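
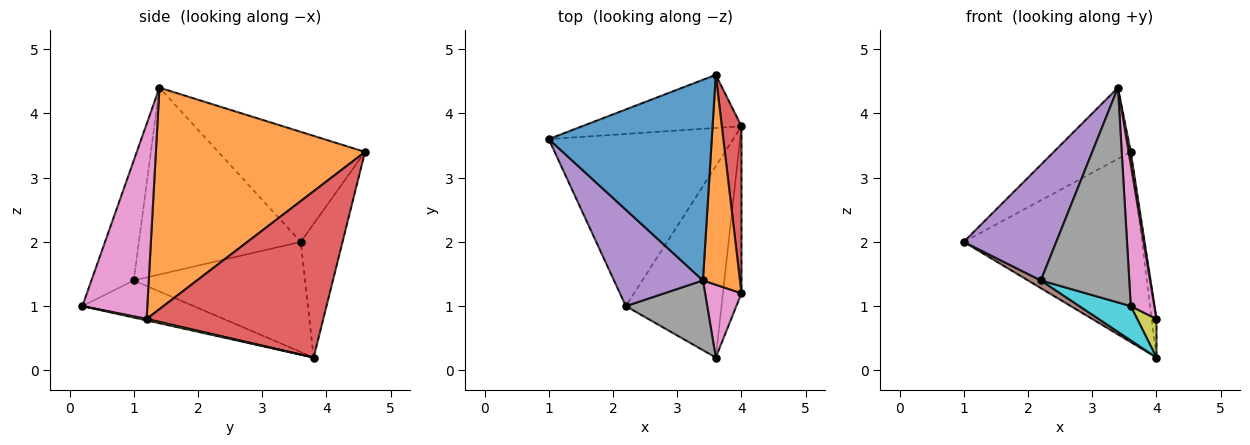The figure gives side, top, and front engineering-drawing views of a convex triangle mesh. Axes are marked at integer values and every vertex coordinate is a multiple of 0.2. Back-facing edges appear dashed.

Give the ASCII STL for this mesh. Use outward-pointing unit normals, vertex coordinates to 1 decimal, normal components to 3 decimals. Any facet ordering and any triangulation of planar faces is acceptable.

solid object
 facet normal -0.537 0.282 0.795
  outer loop
   vertex 3.4 1.4 4.4
   vertex 3.6 4.6 3.4
   vertex 1.0 3.6 2.0
  endloop
 endfacet
 facet normal 0.986 -0.010 0.165
  outer loop
   vertex 3.4 1.4 4.4
   vertex 4.0 1.2 0.8
   vertex 3.6 4.6 3.4
  endloop
 endfacet
 facet normal -0.220 0.940 -0.262
  outer loop
   vertex 4.0 3.8 0.2
   vertex 1.0 3.6 2.0
   vertex 3.6 4.6 3.4
  endloop
 endfacet
 facet normal 0.993 0.027 0.117
  outer loop
   vertex 4.0 3.8 0.2
   vertex 3.6 4.6 3.4
   vertex 4.0 1.2 0.8
  endloop
 endfacet
 facet normal -0.802 -0.458 0.382
  outer loop
   vertex 2.2 1.0 1.4
   vertex 3.4 1.4 4.4
   vertex 1.0 3.6 2.0
  endloop
 endfacet
 facet normal -0.512 -0.038 -0.858
  outer loop
   vertex 2.2 1.0 1.4
   vertex 1.0 3.6 2.0
   vertex 4.0 3.8 0.2
  endloop
 endfacet
 facet normal 0.926 -0.336 0.173
  outer loop
   vertex 3.6 0.2 1.0
   vertex 4.0 1.2 0.8
   vertex 3.4 1.4 4.4
  endloop
 endfacet
 facet normal -0.414 -0.866 0.281
  outer loop
   vertex 3.6 0.2 1.0
   vertex 3.4 1.4 4.4
   vertex 2.2 1.0 1.4
  endloop
 endfacet
 facet normal 0.075 -0.224 -0.972
  outer loop
   vertex 3.6 0.2 1.0
   vertex 4.0 3.8 0.2
   vertex 4.0 1.2 0.8
  endloop
 endfacet
 facet normal -0.357 -0.165 -0.920
  outer loop
   vertex 3.6 0.2 1.0
   vertex 2.2 1.0 1.4
   vertex 4.0 3.8 0.2
  endloop
 endfacet
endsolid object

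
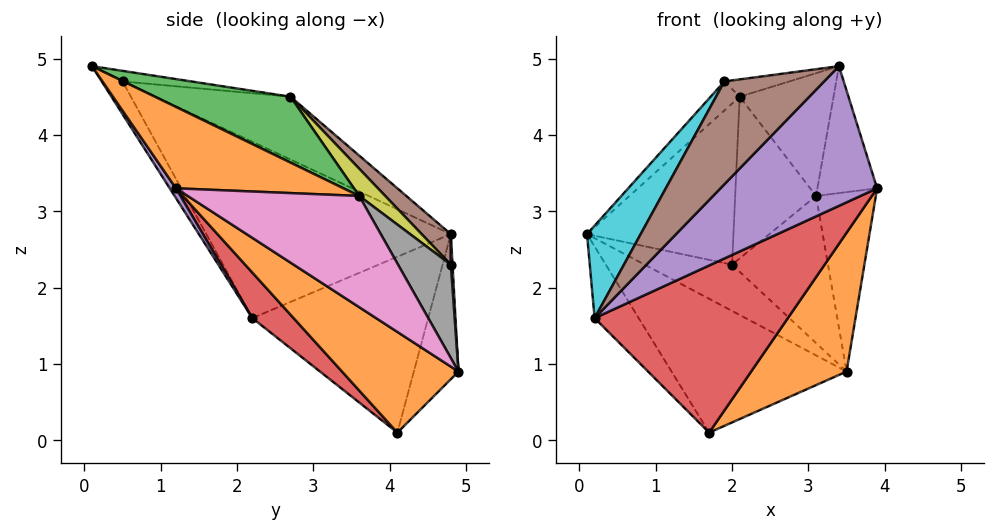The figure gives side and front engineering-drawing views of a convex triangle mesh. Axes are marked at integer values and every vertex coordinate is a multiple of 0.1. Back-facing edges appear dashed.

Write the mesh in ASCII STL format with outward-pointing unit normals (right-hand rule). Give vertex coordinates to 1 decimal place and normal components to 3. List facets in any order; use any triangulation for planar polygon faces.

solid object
 facet normal -0.228 0.896 -0.382
  outer loop
   vertex 1.7 4.1 0.1
   vertex 0.1 4.8 2.7
   vertex 3.5 4.9 0.9
  endloop
 endfacet
 facet normal 0.519 -0.425 -0.742
  outer loop
   vertex 1.7 4.1 0.1
   vertex 3.5 4.9 0.9
   vertex 3.9 1.2 3.3
  endloop
 endfacet
 facet normal -0.809 0.203 -0.552
  outer loop
   vertex 0.2 2.2 1.6
   vertex 0.1 4.8 2.7
   vertex 1.7 4.1 0.1
  endloop
 endfacet
 facet normal 0.146 -0.681 -0.717
  outer loop
   vertex 0.2 2.2 1.6
   vertex 1.7 4.1 0.1
   vertex 3.9 1.2 3.3
  endloop
 endfacet
 facet normal 0.019 0.996 0.092
  outer loop
   vertex 2.0 4.8 2.3
   vertex 3.5 4.9 0.9
   vertex 0.1 4.8 2.7
  endloop
 endfacet
 facet normal 0.143 0.719 0.680
  outer loop
   vertex 2.0 4.8 2.3
   vertex 0.1 4.8 2.7
   vertex 2.1 2.7 4.5
  endloop
 endfacet
 facet normal 0.891 0.311 0.331
  outer loop
   vertex 3.1 3.6 3.2
   vertex 3.9 1.2 3.3
   vertex 3.5 4.9 0.9
  endloop
 endfacet
 facet normal 0.417 0.758 0.501
  outer loop
   vertex 3.1 3.6 3.2
   vertex 3.5 4.9 0.9
   vertex 2.0 4.8 2.3
  endloop
 endfacet
 facet normal 0.228 0.709 0.667
  outer loop
   vertex 3.1 3.6 3.2
   vertex 2.0 4.8 2.3
   vertex 2.1 2.7 4.5
  endloop
 endfacet
 facet normal -0.901 -0.198 0.386
  outer loop
   vertex 1.9 0.5 4.7
   vertex 0.1 4.8 2.7
   vertex 0.2 2.2 1.6
  endloop
 endfacet
 facet normal -0.587 0.126 0.800
  outer loop
   vertex 1.9 0.5 4.7
   vertex 2.1 2.7 4.5
   vertex 0.1 4.8 2.7
  endloop
 endfacet
 facet normal 0.834 0.297 0.465
  outer loop
   vertex 3.4 0.1 4.9
   vertex 3.9 1.2 3.3
   vertex 3.1 3.6 3.2
  endloop
 endfacet
 facet normal 0.574 0.397 0.716
  outer loop
   vertex 3.4 0.1 4.9
   vertex 3.1 3.6 3.2
   vertex 2.1 2.7 4.5
  endloop
 endfacet
 facet normal -0.105 0.100 0.989
  outer loop
   vertex 3.4 0.1 4.9
   vertex 2.1 2.7 4.5
   vertex 1.9 0.5 4.7
  endloop
 endfacet
 facet normal 0.033 -0.828 -0.559
  outer loop
   vertex 3.4 0.1 4.9
   vertex 0.2 2.2 1.6
   vertex 3.9 1.2 3.3
  endloop
 endfacet
 facet normal -0.188 -0.901 -0.391
  outer loop
   vertex 3.4 0.1 4.9
   vertex 1.9 0.5 4.7
   vertex 0.2 2.2 1.6
  endloop
 endfacet
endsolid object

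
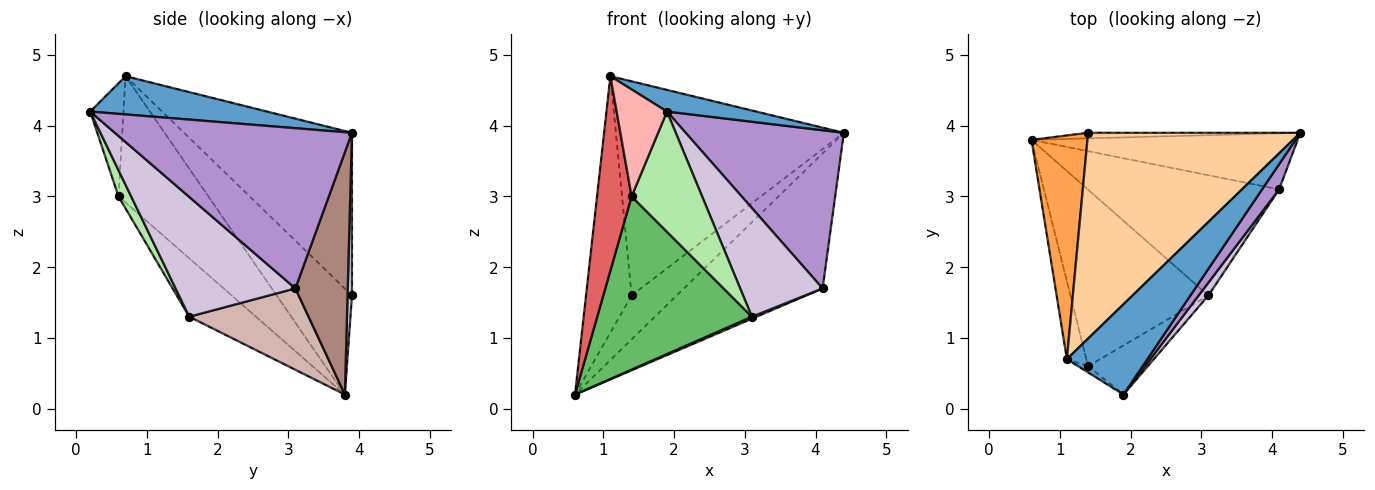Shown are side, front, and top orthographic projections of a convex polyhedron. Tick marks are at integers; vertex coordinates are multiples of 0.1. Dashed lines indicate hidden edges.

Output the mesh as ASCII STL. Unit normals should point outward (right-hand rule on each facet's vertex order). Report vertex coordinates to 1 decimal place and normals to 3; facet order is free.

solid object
 facet normal 0.419 -0.212 0.883
  outer loop
   vertex 1.1 0.7 4.7
   vertex 1.9 0.2 4.2
   vertex 4.4 3.9 3.9
  endloop
 endfacet
 facet normal 0.096 0.987 -0.126
  outer loop
   vertex 1.4 3.9 1.6
   vertex 4.4 3.9 3.9
   vertex 0.6 3.8 0.2
  endloop
 endfacet
 facet normal -0.780 0.472 0.412
  outer loop
   vertex 1.4 3.9 1.6
   vertex 0.6 3.8 0.2
   vertex 1.1 0.7 4.7
  endloop
 endfacet
 facet normal -0.469 0.637 0.612
  outer loop
   vertex 1.4 3.9 1.6
   vertex 1.1 0.7 4.7
   vertex 4.4 3.9 3.9
  endloop
 endfacet
 facet normal -0.289 -0.670 -0.683
  outer loop
   vertex 1.4 0.6 3.0
   vertex 0.6 3.8 0.2
   vertex 3.1 1.6 1.3
  endloop
 endfacet
 facet normal 0.164 -0.913 -0.373
  outer loop
   vertex 1.4 0.6 3.0
   vertex 3.1 1.6 1.3
   vertex 1.9 0.2 4.2
  endloop
 endfacet
 facet normal -0.924 -0.355 -0.142
  outer loop
   vertex 1.4 0.6 3.0
   vertex 1.1 0.7 4.7
   vertex 0.6 3.8 0.2
  endloop
 endfacet
 facet normal -0.551 -0.833 -0.048
  outer loop
   vertex 1.4 0.6 3.0
   vertex 1.9 0.2 4.2
   vertex 1.1 0.7 4.7
  endloop
 endfacet
 facet normal 0.829 -0.553 0.088
  outer loop
   vertex 4.1 3.1 1.7
   vertex 4.4 3.9 3.9
   vertex 1.9 0.2 4.2
  endloop
 endfacet
 facet normal 0.822 -0.566 0.067
  outer loop
   vertex 4.1 3.1 1.7
   vertex 1.9 0.2 4.2
   vertex 3.1 1.6 1.3
  endloop
 endfacet
 facet normal 0.330 0.872 -0.362
  outer loop
   vertex 4.1 3.1 1.7
   vertex 0.6 3.8 0.2
   vertex 4.4 3.9 3.9
  endloop
 endfacet
 facet normal 0.391 -0.015 -0.920
  outer loop
   vertex 4.1 3.1 1.7
   vertex 3.1 1.6 1.3
   vertex 0.6 3.8 0.2
  endloop
 endfacet
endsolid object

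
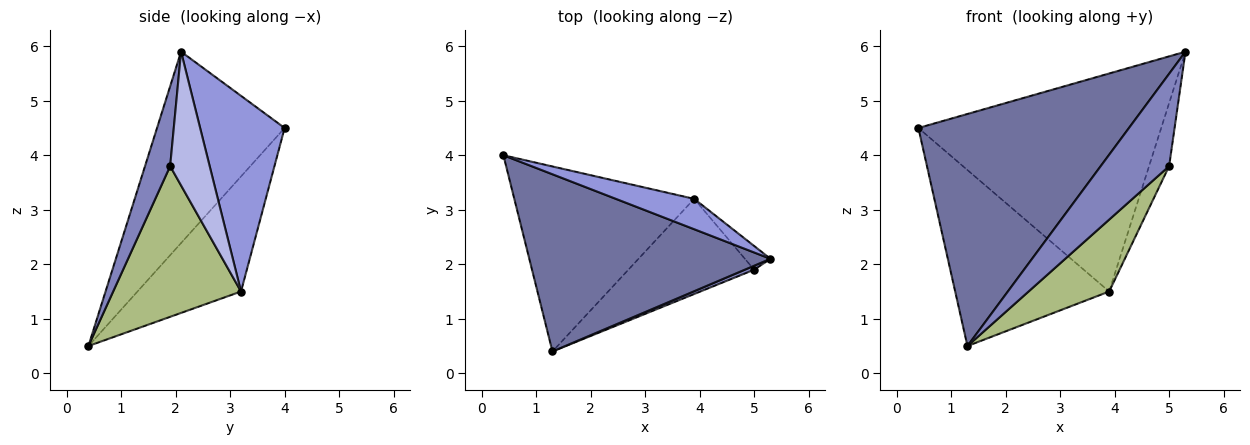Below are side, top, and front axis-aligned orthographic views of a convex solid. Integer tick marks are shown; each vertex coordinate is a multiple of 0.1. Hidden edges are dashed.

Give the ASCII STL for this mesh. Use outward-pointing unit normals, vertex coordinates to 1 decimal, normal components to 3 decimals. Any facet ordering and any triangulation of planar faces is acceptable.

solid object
 facet normal -0.434 -0.716 0.547
  outer loop
   vertex 1.3 0.4 0.5
   vertex 5.3 2.1 5.9
   vertex 0.4 4.0 4.5
  endloop
 endfacet
 facet normal 0.344 -0.938 0.040
  outer loop
   vertex 5.0 1.9 3.8
   vertex 5.3 2.1 5.9
   vertex 1.3 0.4 0.5
  endloop
 endfacet
 facet normal 0.326 0.936 0.130
  outer loop
   vertex 3.9 3.2 1.5
   vertex 0.4 4.0 4.5
   vertex 5.3 2.1 5.9
  endloop
 endfacet
 facet normal 0.879 0.446 -0.168
  outer loop
   vertex 3.9 3.2 1.5
   vertex 5.3 2.1 5.9
   vertex 5.0 1.9 3.8
  endloop
 endfacet
 facet normal -0.421 0.625 -0.657
  outer loop
   vertex 3.9 3.2 1.5
   vertex 1.3 0.4 0.5
   vertex 0.4 4.0 4.5
  endloop
 endfacet
 facet normal 0.691 -0.436 -0.577
  outer loop
   vertex 3.9 3.2 1.5
   vertex 5.0 1.9 3.8
   vertex 1.3 0.4 0.5
  endloop
 endfacet
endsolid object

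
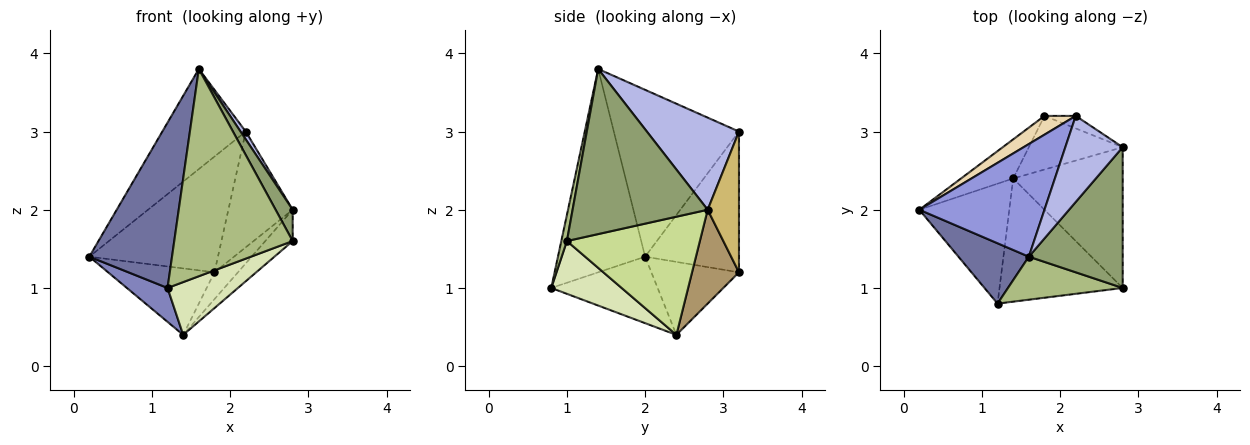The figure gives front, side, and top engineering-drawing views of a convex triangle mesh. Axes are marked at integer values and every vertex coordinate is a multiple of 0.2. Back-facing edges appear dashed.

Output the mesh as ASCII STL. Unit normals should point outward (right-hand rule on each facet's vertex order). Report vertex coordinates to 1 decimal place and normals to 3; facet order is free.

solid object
 facet normal -0.704 -0.668 0.244
  outer loop
   vertex 1.6 1.4 3.8
   vertex 0.2 2.0 1.4
   vertex 1.2 0.8 1.0
  endloop
 endfacet
 facet normal -0.580 -0.222 -0.784
  outer loop
   vertex 1.4 2.4 0.4
   vertex 1.2 0.8 1.0
   vertex 0.2 2.0 1.4
  endloop
 endfacet
 facet normal -0.706 0.471 0.529
  outer loop
   vertex 2.2 3.2 3.0
   vertex 0.2 2.0 1.4
   vertex 1.6 1.4 3.8
  endloop
 endfacet
 facet normal 0.848 -0.048 0.528
  outer loop
   vertex 2.2 3.2 3.0
   vertex 1.6 1.4 3.8
   vertex 2.8 2.8 2.0
  endloop
 endfacet
 facet normal 0.864 -0.109 0.491
  outer loop
   vertex 2.8 1.0 1.6
   vertex 2.8 2.8 2.0
   vertex 1.6 1.4 3.8
  endloop
 endfacet
 facet normal 0.046 -0.978 0.203
  outer loop
   vertex 2.8 1.0 1.6
   vertex 1.6 1.4 3.8
   vertex 1.2 0.8 1.0
  endloop
 endfacet
 facet normal 0.725 0.149 -0.672
  outer loop
   vertex 2.8 1.0 1.6
   vertex 1.4 2.4 0.4
   vertex 2.8 2.8 2.0
  endloop
 endfacet
 facet normal 0.367 -0.367 -0.855
  outer loop
   vertex 2.8 1.0 1.6
   vertex 1.2 0.8 1.0
   vertex 1.4 2.4 0.4
  endloop
 endfacet
 facet normal 0.667 0.333 -0.667
  outer loop
   vertex 1.8 3.2 1.2
   vertex 2.8 2.8 2.0
   vertex 1.4 2.4 0.4
  endloop
 endfacet
 facet normal 0.435 0.895 -0.097
  outer loop
   vertex 1.8 3.2 1.2
   vertex 2.2 3.2 3.0
   vertex 2.8 2.8 2.0
  endloop
 endfacet
 facet normal -0.579 0.703 -0.413
  outer loop
   vertex 1.8 3.2 1.2
   vertex 1.4 2.4 0.4
   vertex 0.2 2.0 1.4
  endloop
 endfacet
 facet normal -0.584 0.801 0.130
  outer loop
   vertex 1.8 3.2 1.2
   vertex 0.2 2.0 1.4
   vertex 2.2 3.2 3.0
  endloop
 endfacet
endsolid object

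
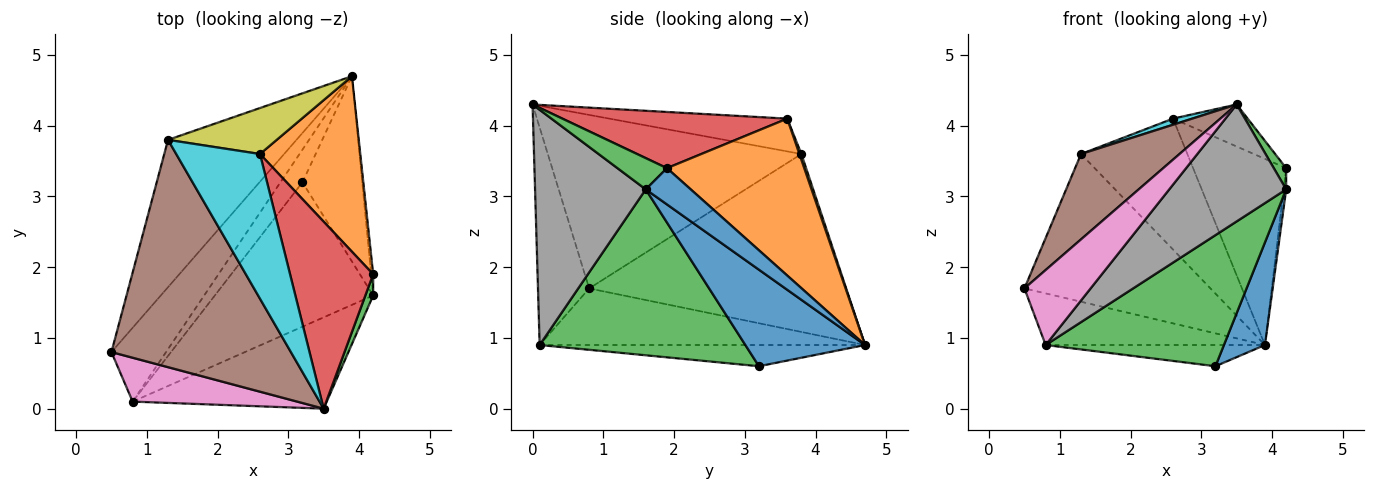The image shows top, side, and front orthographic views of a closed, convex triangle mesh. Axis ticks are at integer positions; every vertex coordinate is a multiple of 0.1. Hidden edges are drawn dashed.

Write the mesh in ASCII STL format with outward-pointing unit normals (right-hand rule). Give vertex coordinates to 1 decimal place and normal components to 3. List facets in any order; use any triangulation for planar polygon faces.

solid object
 facet normal 0.816 -0.280 -0.506
  outer loop
   vertex 3.2 3.2 0.6
   vertex 3.9 4.7 0.9
   vertex 4.2 1.6 3.1
  endloop
 endfacet
 facet normal -0.699 0.506 -0.505
  outer loop
   vertex 1.3 3.8 3.6
   vertex 3.9 4.7 0.9
   vertex 0.5 0.8 1.7
  endloop
 endfacet
 facet normal 0.613 -0.531 -0.585
  outer loop
   vertex 0.8 0.1 0.9
   vertex 3.2 3.2 0.6
   vertex 4.2 1.6 3.1
  endloop
 endfacet
 facet normal -0.648 0.436 -0.625
  outer loop
   vertex 0.8 0.1 0.9
   vertex 0.5 0.8 1.7
   vertex 3.9 4.7 0.9
  endloop
 endfacet
 facet normal -0.629 0.424 -0.652
  outer loop
   vertex 0.8 0.1 0.9
   vertex 3.9 4.7 0.9
   vertex 3.2 3.2 0.6
  endloop
 endfacet
 facet normal -0.671 -0.261 0.694
  outer loop
   vertex 3.5 0.0 4.3
   vertex 1.3 3.8 3.6
   vertex 0.5 0.8 1.7
  endloop
 endfacet
 facet normal -0.555 -0.718 0.420
  outer loop
   vertex 3.5 0.0 4.3
   vertex 0.5 0.8 1.7
   vertex 0.8 0.1 0.9
  endloop
 endfacet
 facet normal 0.598 -0.632 -0.493
  outer loop
   vertex 3.5 0.0 4.3
   vertex 0.8 0.1 0.9
   vertex 4.2 1.6 3.1
  endloop
 endfacet
 facet normal 0.018 0.943 0.331
  outer loop
   vertex 2.6 3.6 4.1
   vertex 3.9 4.7 0.9
   vertex 1.3 3.8 3.6
  endloop
 endfacet
 facet normal -0.364 -0.039 0.931
  outer loop
   vertex 2.6 3.6 4.1
   vertex 1.3 3.8 3.6
   vertex 3.5 0.0 4.3
  endloop
 endfacet
 facet normal 0.997 0.056 -0.056
  outer loop
   vertex 4.2 1.9 3.4
   vertex 4.2 1.6 3.1
   vertex 3.9 4.7 0.9
  endloop
 endfacet
 facet normal 0.732 0.496 0.468
  outer loop
   vertex 4.2 1.9 3.4
   vertex 3.9 4.7 0.9
   vertex 2.6 3.6 4.1
  endloop
 endfacet
 facet normal 0.943 -0.236 0.236
  outer loop
   vertex 4.2 1.9 3.4
   vertex 3.5 0.0 4.3
   vertex 4.2 1.6 3.1
  endloop
 endfacet
 facet normal 0.551 0.183 0.814
  outer loop
   vertex 4.2 1.9 3.4
   vertex 2.6 3.6 4.1
   vertex 3.5 0.0 4.3
  endloop
 endfacet
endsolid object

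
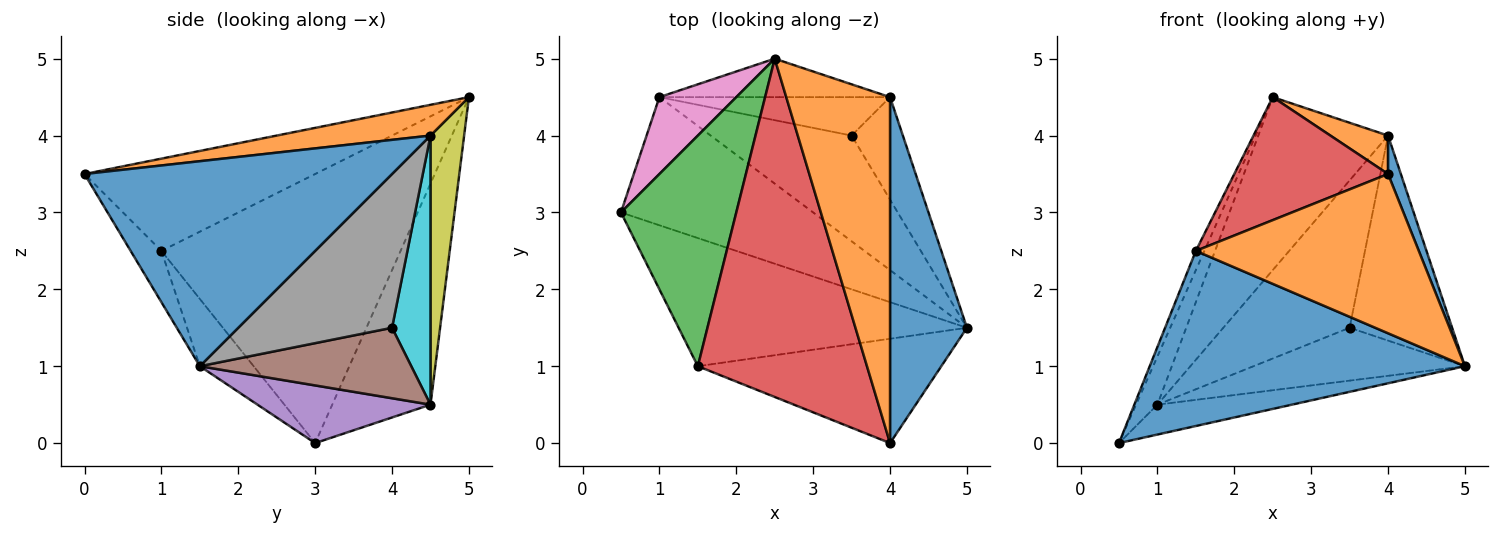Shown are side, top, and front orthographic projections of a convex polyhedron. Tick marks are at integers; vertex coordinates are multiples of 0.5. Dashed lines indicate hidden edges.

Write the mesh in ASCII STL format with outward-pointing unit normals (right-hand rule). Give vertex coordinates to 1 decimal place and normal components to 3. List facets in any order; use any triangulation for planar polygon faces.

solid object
 facet normal -0.136 -0.799 -0.585
  outer loop
   vertex 1.5 1.0 2.5
   vertex 0.5 3.0 0.0
   vertex 5.0 1.5 1.0
  endloop
 endfacet
 facet normal -0.115 -0.831 -0.544
  outer loop
   vertex 1.5 1.0 2.5
   vertex 5.0 1.5 1.0
   vertex 4.0 0.0 3.5
  endloop
 endfacet
 facet normal -0.919 0.033 0.394
  outer loop
   vertex 1.5 1.0 2.5
   vertex 2.5 5.0 4.5
   vertex 0.5 3.0 0.0
  endloop
 endfacet
 facet normal -0.456 -0.304 0.836
  outer loop
   vertex 1.5 1.0 2.5
   vertex 4.0 0.0 3.5
   vertex 2.5 5.0 4.5
  endloop
 endfacet
 facet normal 0.280 0.218 -0.935
  outer loop
   vertex 1.0 4.5 0.5
   vertex 5.0 1.5 1.0
   vertex 0.5 3.0 0.0
  endloop
 endfacet
 facet normal 0.408 0.408 -0.816
  outer loop
   vertex 1.0 4.5 0.5
   vertex 3.5 4.0 1.5
   vertex 5.0 1.5 1.0
  endloop
 endfacet
 facet normal -0.925 0.201 0.322
  outer loop
   vertex 1.0 4.5 0.5
   vertex 0.5 3.0 0.0
   vertex 2.5 5.0 4.5
  endloop
 endfacet
 facet normal 0.802 0.535 -0.267
  outer loop
   vertex 4.0 4.5 4.0
   vertex 5.0 1.5 1.0
   vertex 3.5 4.0 1.5
  endloop
 endfacet
 facet normal 0.245 0.946 -0.210
  outer loop
   vertex 4.0 4.5 4.0
   vertex 1.0 4.5 0.5
   vertex 2.5 5.0 4.5
  endloop
 endfacet
 facet normal 0.282 0.928 -0.242
  outer loop
   vertex 4.0 4.5 4.0
   vertex 3.5 4.0 1.5
   vertex 1.0 4.5 0.5
  endloop
 endfacet
 facet normal 0.936 -0.039 0.351
  outer loop
   vertex 4.0 4.5 4.0
   vertex 4.0 0.0 3.5
   vertex 5.0 1.5 1.0
  endloop
 endfacet
 facet normal 0.282 -0.106 0.953
  outer loop
   vertex 4.0 4.5 4.0
   vertex 2.5 5.0 4.5
   vertex 4.0 0.0 3.5
  endloop
 endfacet
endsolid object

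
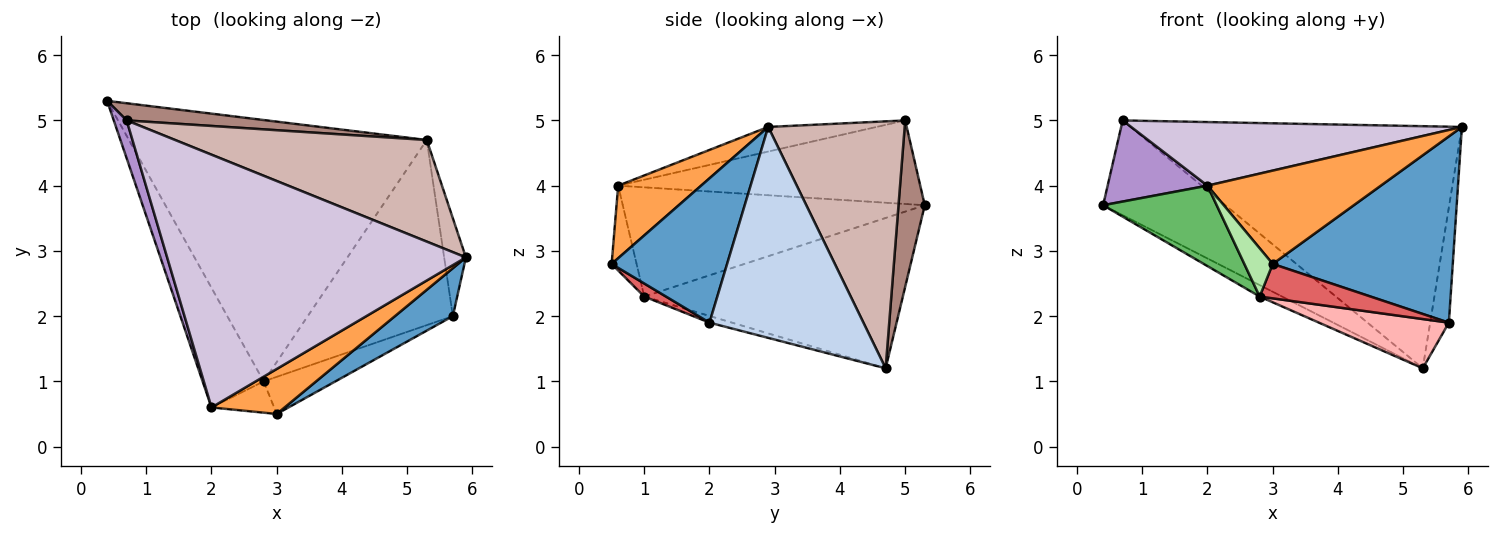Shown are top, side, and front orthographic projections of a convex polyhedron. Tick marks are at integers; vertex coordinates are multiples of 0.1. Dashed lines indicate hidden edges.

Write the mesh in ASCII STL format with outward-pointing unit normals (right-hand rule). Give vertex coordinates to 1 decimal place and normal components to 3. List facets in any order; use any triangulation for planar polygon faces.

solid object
 facet normal 0.528 -0.823 0.212
  outer loop
   vertex 5.7 2.0 1.9
   vertex 5.9 2.9 4.9
   vertex 3.0 0.5 2.8
  endloop
 endfacet
 facet normal 0.988 0.120 -0.102
  outer loop
   vertex 5.7 2.0 1.9
   vertex 5.3 4.7 1.2
   vertex 5.9 2.9 4.9
  endloop
 endfacet
 facet normal 0.396 -0.827 0.399
  outer loop
   vertex 2.0 0.6 4.0
   vertex 3.0 0.5 2.8
   vertex 5.9 2.9 4.9
  endloop
 endfacet
 facet normal -0.450 0.039 -0.892
  outer loop
   vertex 2.8 1.0 2.3
   vertex 0.4 5.3 3.7
   vertex 5.3 4.7 1.2
  endloop
 endfacet
 facet normal -0.829 -0.312 -0.464
  outer loop
   vertex 2.8 1.0 2.3
   vertex 2.0 0.6 4.0
   vertex 0.4 5.3 3.7
  endloop
 endfacet
 facet normal -0.593 -0.675 -0.438
  outer loop
   vertex 2.8 1.0 2.3
   vertex 3.0 0.5 2.8
   vertex 2.0 0.6 4.0
  endloop
 endfacet
 facet normal 0.132 -0.674 -0.727
  outer loop
   vertex 2.8 1.0 2.3
   vertex 5.7 2.0 1.9
   vertex 3.0 0.5 2.8
  endloop
 endfacet
 facet normal -0.045 -0.257 -0.965
  outer loop
   vertex 2.8 1.0 2.3
   vertex 5.3 4.7 1.2
   vertex 5.7 2.0 1.9
  endloop
 endfacet
 facet normal -0.939 -0.311 0.145
  outer loop
   vertex 0.7 5.0 5.0
   vertex 0.4 5.3 3.7
   vertex 2.0 0.6 4.0
  endloop
 endfacet
 facet normal -0.080 -0.243 0.967
  outer loop
   vertex 0.7 5.0 5.0
   vertex 2.0 0.6 4.0
   vertex 5.9 2.9 4.9
  endloop
 endfacet
 facet normal 0.207 0.963 0.174
  outer loop
   vertex 0.7 5.0 5.0
   vertex 5.3 4.7 1.2
   vertex 0.4 5.3 3.7
  endloop
 endfacet
 facet normal 0.355 0.862 0.362
  outer loop
   vertex 0.7 5.0 5.0
   vertex 5.9 2.9 4.9
   vertex 5.3 4.7 1.2
  endloop
 endfacet
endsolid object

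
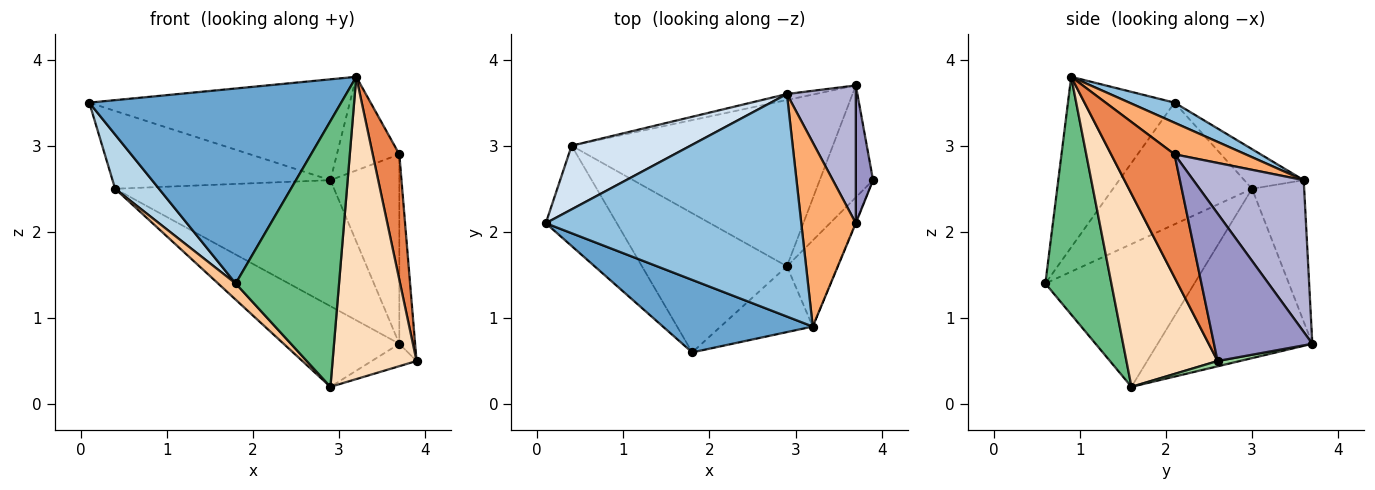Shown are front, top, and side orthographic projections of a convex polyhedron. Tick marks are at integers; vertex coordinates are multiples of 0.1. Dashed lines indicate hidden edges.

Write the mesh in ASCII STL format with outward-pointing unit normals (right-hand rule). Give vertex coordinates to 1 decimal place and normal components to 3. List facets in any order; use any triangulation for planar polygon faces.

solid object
 facet normal -0.369 -0.871 0.324
  outer loop
   vertex 3.2 0.9 3.8
   vertex 0.1 2.1 3.5
   vertex 1.8 0.6 1.4
  endloop
 endfacet
 facet normal 0.071 0.412 0.909
  outer loop
   vertex 2.9 3.6 2.6
   vertex 0.1 2.1 3.5
   vertex 3.2 0.9 3.8
  endloop
 endfacet
 facet normal -0.833 -0.263 -0.487
  outer loop
   vertex 0.4 3.0 2.5
   vertex 1.8 0.6 1.4
   vertex 0.1 2.1 3.5
  endloop
 endfacet
 facet normal -0.207 0.757 0.620
  outer loop
   vertex 0.4 3.0 2.5
   vertex 0.1 2.1 3.5
   vertex 2.9 3.6 2.6
  endloop
 endfacet
 facet normal 0.922 -0.387 -0.004
  outer loop
   vertex 3.7 2.1 2.9
   vertex 3.2 0.9 3.8
   vertex 3.9 2.6 0.5
  endloop
 endfacet
 facet normal 0.459 0.403 0.792
  outer loop
   vertex 3.7 2.1 2.9
   vertex 2.9 3.6 2.6
   vertex 3.2 0.9 3.8
  endloop
 endfacet
 facet normal -0.699 -0.083 -0.710
  outer loop
   vertex 2.9 1.6 0.2
   vertex 1.8 0.6 1.4
   vertex 0.4 3.0 2.5
  endloop
 endfacet
 facet normal 0.722 -0.665 -0.190
  outer loop
   vertex 2.9 1.6 0.2
   vertex 3.9 2.6 0.5
   vertex 3.2 0.9 3.8
  endloop
 endfacet
 facet normal 0.527 -0.825 -0.204
  outer loop
   vertex 2.9 1.6 0.2
   vertex 3.2 0.9 3.8
   vertex 1.8 0.6 1.4
  endloop
 endfacet
 facet normal 0.098 0.195 -0.976
  outer loop
   vertex 3.7 3.7 0.7
   vertex 3.9 2.6 0.5
   vertex 2.9 1.6 0.2
  endloop
 endfacet
 facet normal -0.504 0.377 -0.777
  outer loop
   vertex 3.7 3.7 0.7
   vertex 2.9 1.6 0.2
   vertex 0.4 3.0 2.5
  endloop
 endfacet
 facet normal -0.231 0.972 -0.046
  outer loop
   vertex 3.7 3.7 0.7
   vertex 0.4 3.0 2.5
   vertex 2.9 3.6 2.6
  endloop
 endfacet
 facet normal 0.981 0.158 0.115
  outer loop
   vertex 3.7 3.7 0.7
   vertex 3.7 2.1 2.9
   vertex 3.9 2.6 0.5
  endloop
 endfacet
 facet normal 0.792 0.494 0.359
  outer loop
   vertex 3.7 3.7 0.7
   vertex 2.9 3.6 2.6
   vertex 3.7 2.1 2.9
  endloop
 endfacet
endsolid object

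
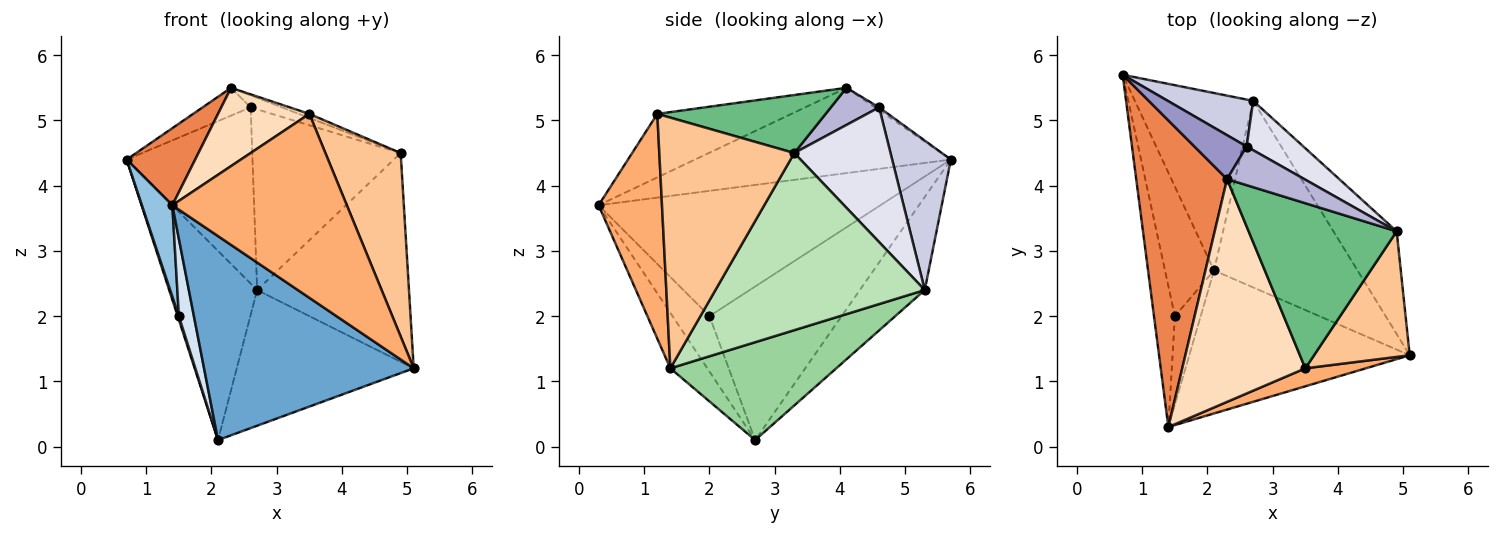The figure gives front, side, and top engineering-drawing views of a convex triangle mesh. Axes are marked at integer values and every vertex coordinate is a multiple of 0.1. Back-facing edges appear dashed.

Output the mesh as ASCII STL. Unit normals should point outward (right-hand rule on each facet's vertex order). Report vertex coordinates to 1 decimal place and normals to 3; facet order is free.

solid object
 facet normal -0.143 -0.810 -0.568
  outer loop
   vertex 2.1 2.7 0.1
   vertex 5.1 1.4 1.2
   vertex 1.4 0.3 3.7
  endloop
 endfacet
 facet normal -0.981 -0.106 -0.164
  outer loop
   vertex 1.5 2.0 2.0
   vertex 1.4 0.3 3.7
   vertex 0.7 5.7 4.4
  endloop
 endfacet
 facet normal -0.953 -0.009 -0.304
  outer loop
   vertex 1.5 2.0 2.0
   vertex 0.7 5.7 4.4
   vertex 2.1 2.7 0.1
  endloop
 endfacet
 facet normal -0.851 -0.346 -0.396
  outer loop
   vertex 1.5 2.0 2.0
   vertex 2.1 2.7 0.1
   vertex 1.4 0.3 3.7
  endloop
 endfacet
 facet normal -0.673 -0.180 0.717
  outer loop
   vertex 2.3 4.1 5.5
   vertex 0.7 5.7 4.4
   vertex 1.4 0.3 3.7
  endloop
 endfacet
 facet normal 0.340 -0.936 0.092
  outer loop
   vertex 3.5 1.2 5.1
   vertex 1.4 0.3 3.7
   vertex 5.1 1.4 1.2
  endloop
 endfacet
 facet normal 0.829 -0.462 0.316
  outer loop
   vertex 3.5 1.2 5.1
   vertex 5.1 1.4 1.2
   vertex 4.9 3.3 4.5
  endloop
 endfacet
 facet normal -0.438 -0.298 0.848
  outer loop
   vertex 3.5 1.2 5.1
   vertex 2.3 4.1 5.5
   vertex 1.4 0.3 3.7
  endloop
 endfacet
 facet normal 0.365 0.023 0.931
  outer loop
   vertex 3.5 1.2 5.1
   vertex 4.9 3.3 4.5
   vertex 2.3 4.1 5.5
  endloop
 endfacet
 facet normal 0.483 0.515 -0.708
  outer loop
   vertex 2.7 5.3 2.4
   vertex 5.1 1.4 1.2
   vertex 2.1 2.7 0.1
  endloop
 endfacet
 facet normal 0.778 0.564 -0.278
  outer loop
   vertex 2.7 5.3 2.4
   vertex 4.9 3.3 4.5
   vertex 5.1 1.4 1.2
  endloop
 endfacet
 facet normal -0.474 0.642 -0.602
  outer loop
   vertex 2.7 5.3 2.4
   vertex 2.1 2.7 0.1
   vertex 0.7 5.7 4.4
  endloop
 endfacet
 facet normal -0.046 0.534 0.844
  outer loop
   vertex 2.6 4.6 5.2
   vertex 0.7 5.7 4.4
   vertex 2.3 4.1 5.5
  endloop
 endfacet
 facet normal 0.417 0.270 0.868
  outer loop
   vertex 2.6 4.6 5.2
   vertex 2.3 4.1 5.5
   vertex 4.9 3.3 4.5
  endloop
 endfacet
 facet normal 0.411 0.881 0.235
  outer loop
   vertex 2.6 4.6 5.2
   vertex 2.7 5.3 2.4
   vertex 0.7 5.7 4.4
  endloop
 endfacet
 facet normal 0.530 0.818 0.223
  outer loop
   vertex 2.6 4.6 5.2
   vertex 4.9 3.3 4.5
   vertex 2.7 5.3 2.4
  endloop
 endfacet
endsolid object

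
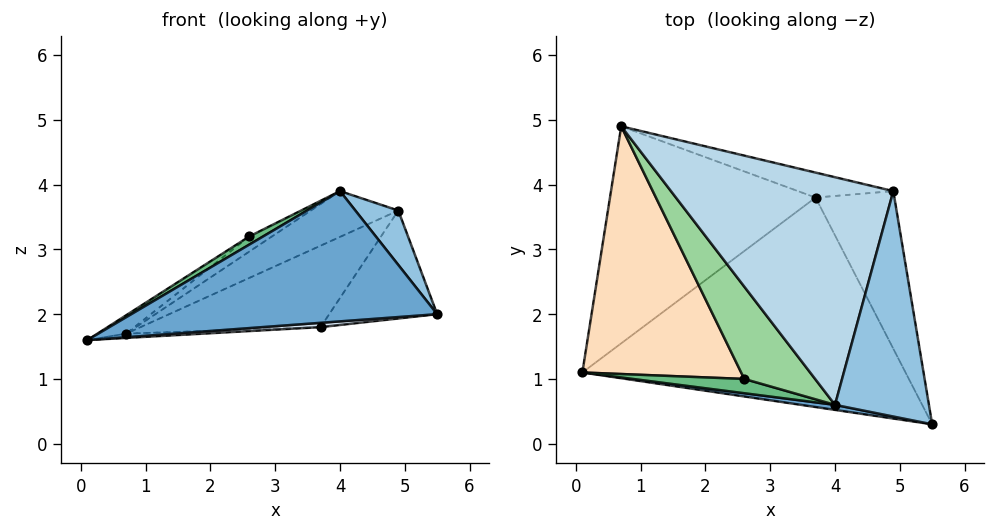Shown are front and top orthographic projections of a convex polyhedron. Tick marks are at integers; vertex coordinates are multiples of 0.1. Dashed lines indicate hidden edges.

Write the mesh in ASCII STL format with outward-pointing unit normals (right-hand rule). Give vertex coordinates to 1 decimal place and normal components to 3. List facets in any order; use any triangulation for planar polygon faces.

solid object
 facet normal -0.149 -0.988 0.038
  outer loop
   vertex 4.0 0.6 3.9
   vertex 0.1 1.1 1.6
   vertex 5.5 0.3 2.0
  endloop
 endfacet
 facet normal 0.764 -0.151 0.627
  outer loop
   vertex 4.9 3.9 3.6
   vertex 4.0 0.6 3.9
   vertex 5.5 0.3 2.0
  endloop
 endfacet
 facet normal -0.369 0.183 0.911
  outer loop
   vertex 4.9 3.9 3.6
   vertex 0.7 4.9 1.7
   vertex 4.0 0.6 3.9
  endloop
 endfacet
 facet normal 0.071 -0.021 -0.997
  outer loop
   vertex 3.7 3.8 1.8
   vertex 5.5 0.3 2.0
   vertex 0.1 1.1 1.6
  endloop
 endfacet
 facet normal 0.041 0.020 -0.999
  outer loop
   vertex 3.7 3.8 1.8
   vertex 0.1 1.1 1.6
   vertex 0.7 4.9 1.7
  endloop
 endfacet
 facet normal 0.766 0.363 -0.531
  outer loop
   vertex 3.7 3.8 1.8
   vertex 4.9 3.9 3.6
   vertex 5.5 0.3 2.0
  endloop
 endfacet
 facet normal 0.339 0.899 -0.276
  outer loop
   vertex 3.7 3.8 1.8
   vertex 0.7 4.9 1.7
   vertex 4.9 3.9 3.6
  endloop
 endfacet
 facet normal -0.536 0.063 0.842
  outer loop
   vertex 2.6 1.0 3.2
   vertex 0.7 4.9 1.7
   vertex 0.1 1.1 1.6
  endloop
 endfacet
 facet normal -0.499 -0.429 0.753
  outer loop
   vertex 2.6 1.0 3.2
   vertex 0.1 1.1 1.6
   vertex 4.0 0.6 3.9
  endloop
 endfacet
 facet normal -0.408 0.148 0.901
  outer loop
   vertex 2.6 1.0 3.2
   vertex 4.0 0.6 3.9
   vertex 0.7 4.9 1.7
  endloop
 endfacet
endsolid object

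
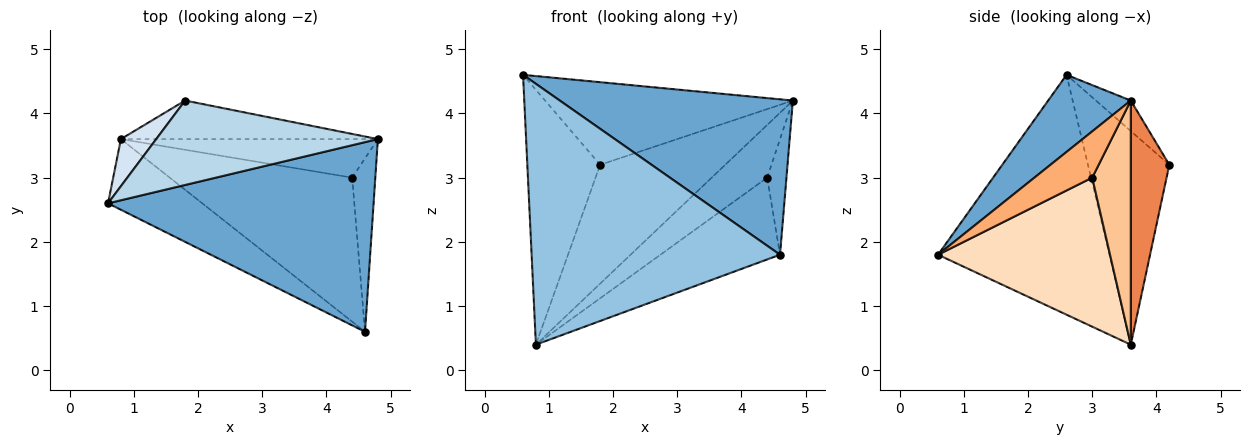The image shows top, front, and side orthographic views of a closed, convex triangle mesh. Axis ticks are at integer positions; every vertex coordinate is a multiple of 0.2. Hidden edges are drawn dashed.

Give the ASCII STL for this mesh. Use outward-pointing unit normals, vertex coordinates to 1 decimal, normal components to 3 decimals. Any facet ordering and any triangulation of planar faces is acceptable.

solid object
 facet normal 0.219 -0.618 0.755
  outer loop
   vertex 4.6 0.6 1.8
   vertex 4.8 3.6 4.2
   vertex 0.6 2.6 4.6
  endloop
 endfacet
 facet normal -0.554 -0.803 -0.218
  outer loop
   vertex 0.8 3.6 0.4
   vertex 4.6 0.6 1.8
   vertex 0.6 2.6 4.6
  endloop
 endfacet
 facet normal -0.098 0.696 0.711
  outer loop
   vertex 1.8 4.2 3.2
   vertex 0.6 2.6 4.6
   vertex 4.8 3.6 4.2
  endloop
 endfacet
 facet normal -0.740 0.662 0.122
  outer loop
   vertex 1.8 4.2 3.2
   vertex 0.8 3.6 0.4
   vertex 0.6 2.6 4.6
  endloop
 endfacet
 facet normal 0.281 0.913 -0.296
  outer loop
   vertex 1.8 4.2 3.2
   vertex 4.8 3.6 4.2
   vertex 0.8 3.6 0.4
  endloop
 endfacet
 facet normal 0.857 0.286 -0.429
  outer loop
   vertex 4.4 3.0 3.0
   vertex 4.8 3.6 4.2
   vertex 4.6 0.6 1.8
  endloop
 endfacet
 facet normal 0.489 0.704 -0.515
  outer loop
   vertex 4.4 3.0 3.0
   vertex 0.8 3.6 0.4
   vertex 4.8 3.6 4.2
  endloop
 endfacet
 facet normal 0.579 0.403 -0.709
  outer loop
   vertex 4.4 3.0 3.0
   vertex 4.6 0.6 1.8
   vertex 0.8 3.6 0.4
  endloop
 endfacet
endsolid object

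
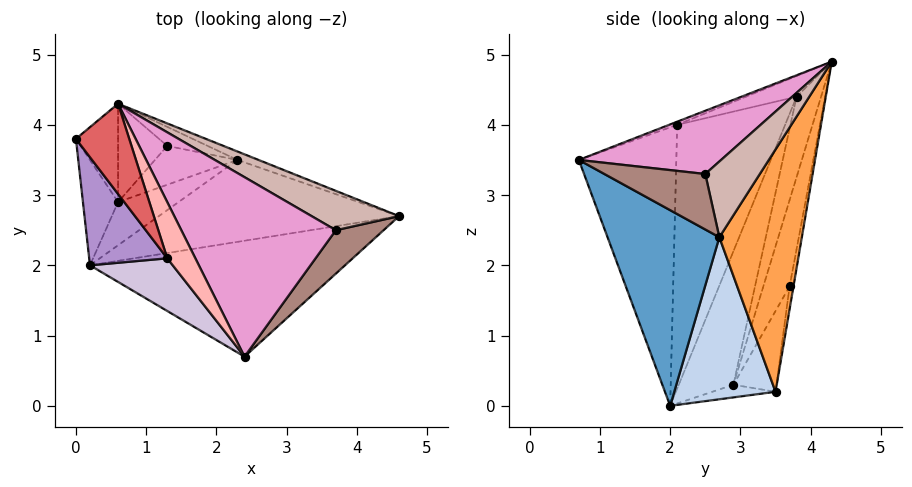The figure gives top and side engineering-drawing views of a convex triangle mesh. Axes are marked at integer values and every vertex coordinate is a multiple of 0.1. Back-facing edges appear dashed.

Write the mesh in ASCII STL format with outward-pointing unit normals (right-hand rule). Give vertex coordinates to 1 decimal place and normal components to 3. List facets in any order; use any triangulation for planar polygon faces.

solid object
 facet normal 0.408 -0.742 -0.532
  outer loop
   vertex 0.2 2.0 0.0
   vertex 4.6 2.7 2.4
   vertex 2.4 0.7 3.5
  endloop
 endfacet
 facet normal 0.464 -0.558 -0.688
  outer loop
   vertex 2.3 3.5 0.2
   vertex 4.6 2.7 2.4
   vertex 0.2 2.0 0.0
  endloop
 endfacet
 facet normal 0.355 0.935 -0.031
  outer loop
   vertex 0.6 4.3 4.9
   vertex 4.6 2.7 2.4
   vertex 2.3 3.5 0.2
  endloop
 endfacet
 facet normal -0.860 0.458 -0.226
  outer loop
   vertex 0.6 2.9 0.3
   vertex 0.2 2.0 0.0
   vertex 0.0 3.8 4.4
  endloop
 endfacet
 facet normal -0.189 0.385 -0.903
  outer loop
   vertex 0.6 2.9 0.3
   vertex 2.3 3.5 0.2
   vertex 0.2 2.0 0.0
  endloop
 endfacet
 facet normal -0.485 0.837 -0.255
  outer loop
   vertex 0.6 2.9 0.3
   vertex 0.0 3.8 4.4
   vertex 0.6 4.3 4.9
  endloop
 endfacet
 facet normal -0.325 -0.445 0.835
  outer loop
   vertex 1.3 2.1 4.0
   vertex 0.6 4.3 4.9
   vertex 0.0 3.8 4.4
  endloop
 endfacet
 facet normal -0.101 -0.404 0.909
  outer loop
   vertex 1.3 2.1 4.0
   vertex 2.4 0.7 3.5
   vertex 0.6 4.3 4.9
  endloop
 endfacet
 facet normal -0.749 -0.625 0.222
  outer loop
   vertex 1.3 2.1 4.0
   vertex 0.0 3.8 4.4
   vertex 0.2 2.0 0.0
  endloop
 endfacet
 facet normal -0.729 -0.650 0.217
  outer loop
   vertex 1.3 2.1 4.0
   vertex 0.2 2.0 0.0
   vertex 2.4 0.7 3.5
  endloop
 endfacet
 facet normal 0.685 -0.429 0.589
  outer loop
   vertex 3.7 2.5 3.3
   vertex 2.4 0.7 3.5
   vertex 4.6 2.7 2.4
  endloop
 endfacet
 facet normal 0.596 0.415 0.688
  outer loop
   vertex 3.7 2.5 3.3
   vertex 4.6 2.7 2.4
   vertex 0.6 4.3 4.9
  endloop
 endfacet
 facet normal 0.373 -0.168 0.912
  outer loop
   vertex 3.7 2.5 3.3
   vertex 0.6 4.3 4.9
   vertex 2.4 0.7 3.5
  endloop
 endfacet
 facet normal -0.117 0.971 -0.208
  outer loop
   vertex 1.3 3.7 1.7
   vertex 0.6 4.3 4.9
   vertex 2.3 3.5 0.2
  endloop
 endfacet
 facet normal -0.331 0.881 -0.338
  outer loop
   vertex 1.3 3.7 1.7
   vertex 2.3 3.5 0.2
   vertex 0.6 2.9 0.3
  endloop
 endfacet
 facet normal -0.455 0.852 -0.259
  outer loop
   vertex 1.3 3.7 1.7
   vertex 0.6 2.9 0.3
   vertex 0.6 4.3 4.9
  endloop
 endfacet
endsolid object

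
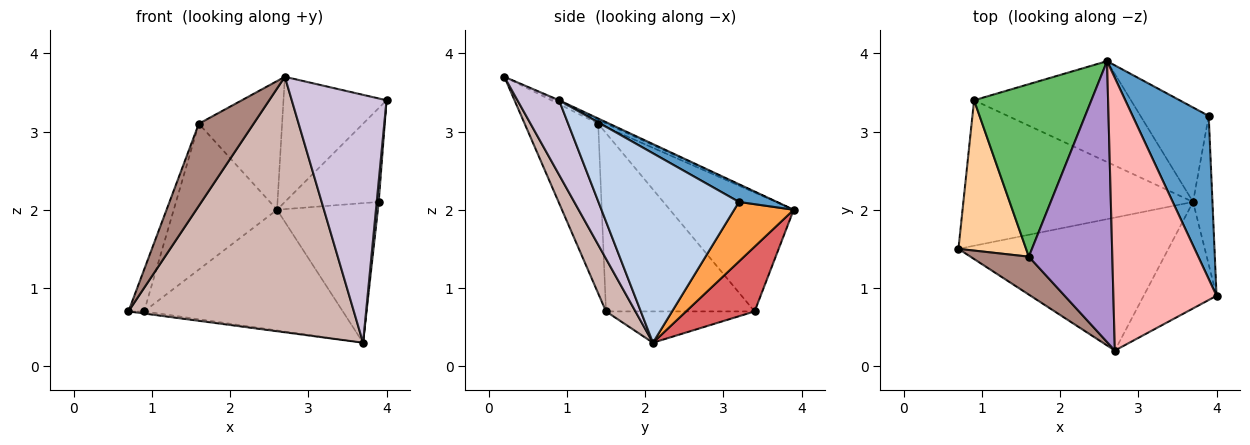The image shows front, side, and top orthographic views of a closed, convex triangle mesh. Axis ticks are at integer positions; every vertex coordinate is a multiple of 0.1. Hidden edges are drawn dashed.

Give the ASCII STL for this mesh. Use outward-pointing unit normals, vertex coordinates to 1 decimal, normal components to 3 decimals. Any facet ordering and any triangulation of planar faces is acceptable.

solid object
 facet normal 0.198 0.489 0.850
  outer loop
   vertex 3.9 3.2 2.1
   vertex 2.6 3.9 2.0
   vertex 4.0 0.9 3.4
  endloop
 endfacet
 facet normal 0.995 -0.014 -0.102
  outer loop
   vertex 3.9 3.2 2.1
   vertex 4.0 0.9 3.4
   vertex 3.7 2.1 0.3
  endloop
 endfacet
 facet normal 0.439 0.744 -0.503
  outer loop
   vertex 3.9 3.2 2.1
   vertex 3.7 2.1 0.3
   vertex 2.6 3.9 2.0
  endloop
 endfacet
 facet normal -0.930 0.098 0.353
  outer loop
   vertex 0.9 3.4 0.7
   vertex 0.7 1.5 0.7
   vertex 1.6 1.4 3.1
  endloop
 endfacet
 facet normal -0.612 0.511 0.604
  outer loop
   vertex 0.9 3.4 0.7
   vertex 1.6 1.4 3.1
   vertex 2.6 3.9 2.0
  endloop
 endfacet
 facet normal -0.135 0.014 -0.991
  outer loop
   vertex 0.9 3.4 0.7
   vertex 3.7 2.1 0.3
   vertex 0.7 1.5 0.7
  endloop
 endfacet
 facet normal 0.256 0.742 -0.620
  outer loop
   vertex 0.9 3.4 0.7
   vertex 2.6 3.9 2.0
   vertex 3.7 2.1 0.3
  endloop
 endfacet
 facet normal -0.015 0.417 0.909
  outer loop
   vertex 2.7 0.2 3.7
   vertex 4.0 0.9 3.4
   vertex 2.6 3.9 2.0
  endloop
 endfacet
 facet normal -0.041 0.416 0.908
  outer loop
   vertex 2.7 0.2 3.7
   vertex 2.6 3.9 2.0
   vertex 1.6 1.4 3.1
  endloop
 endfacet
 facet normal 0.374 -0.852 -0.366
  outer loop
   vertex 2.7 0.2 3.7
   vertex 3.7 2.1 0.3
   vertex 4.0 0.9 3.4
  endloop
 endfacet
 facet normal -0.773 -0.576 0.266
  outer loop
   vertex 2.7 0.2 3.7
   vertex 1.6 1.4 3.1
   vertex 0.7 1.5 0.7
  endloop
 endfacet
 facet normal 0.115 -0.881 -0.459
  outer loop
   vertex 2.7 0.2 3.7
   vertex 0.7 1.5 0.7
   vertex 3.7 2.1 0.3
  endloop
 endfacet
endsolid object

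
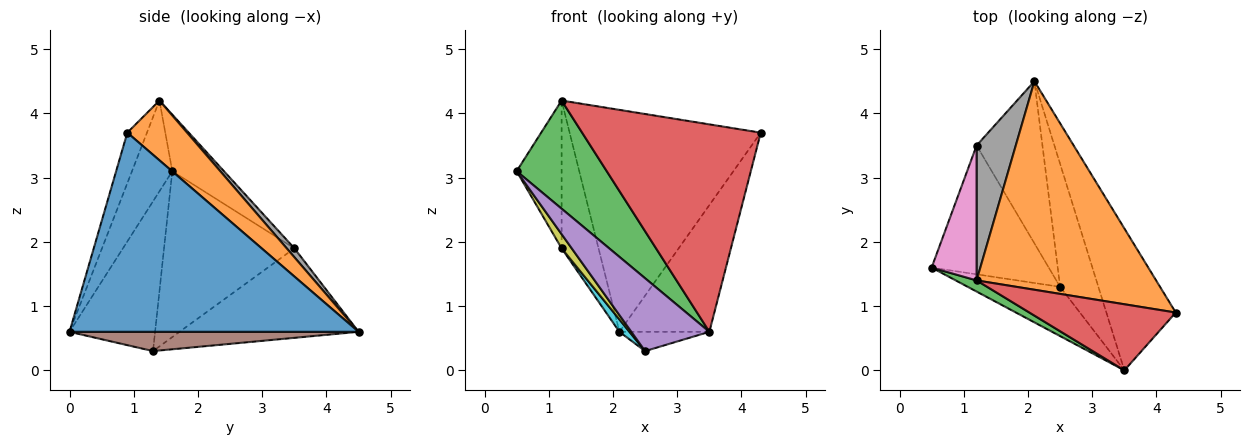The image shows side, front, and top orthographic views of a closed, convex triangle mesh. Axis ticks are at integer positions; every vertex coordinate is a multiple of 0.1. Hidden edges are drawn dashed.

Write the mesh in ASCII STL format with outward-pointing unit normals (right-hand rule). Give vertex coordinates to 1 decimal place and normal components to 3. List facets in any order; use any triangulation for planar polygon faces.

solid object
 facet normal 0.906 0.282 -0.316
  outer loop
   vertex 3.5 0.0 0.6
   vertex 2.1 4.5 0.6
   vertex 4.3 0.9 3.7
  endloop
 endfacet
 facet normal 0.222 0.711 0.668
  outer loop
   vertex 1.2 1.4 4.2
   vertex 4.3 0.9 3.7
   vertex 2.1 4.5 0.6
  endloop
 endfacet
 facet normal -0.407 -0.909 0.094
  outer loop
   vertex 1.2 1.4 4.2
   vertex 0.5 1.6 3.1
   vertex 3.5 0.0 0.6
  endloop
 endfacet
 facet normal -0.104 -0.948 0.302
  outer loop
   vertex 1.2 1.4 4.2
   vertex 3.5 0.0 0.6
   vertex 4.3 0.9 3.7
  endloop
 endfacet
 facet normal -0.673 -0.613 -0.415
  outer loop
   vertex 2.5 1.3 0.3
   vertex 3.5 0.0 0.6
   vertex 0.5 1.6 3.1
  endloop
 endfacet
 facet normal 0.446 0.139 -0.884
  outer loop
   vertex 2.5 1.3 0.3
   vertex 2.1 4.5 0.6
   vertex 3.5 0.0 0.6
  endloop
 endfacet
 facet normal -0.647 0.563 0.514
  outer loop
   vertex 1.2 3.5 1.9
   vertex 0.5 1.6 3.1
   vertex 1.2 1.4 4.2
  endloop
 endfacet
 facet normal 0.152 0.730 0.666
  outer loop
   vertex 1.2 3.5 1.9
   vertex 1.2 1.4 4.2
   vertex 2.1 4.5 0.6
  endloop
 endfacet
 facet normal -0.815 -0.063 -0.576
  outer loop
   vertex 1.2 3.5 1.9
   vertex 2.5 1.3 0.3
   vertex 0.5 1.6 3.1
  endloop
 endfacet
 facet normal -0.805 -0.045 -0.592
  outer loop
   vertex 1.2 3.5 1.9
   vertex 2.1 4.5 0.6
   vertex 2.5 1.3 0.3
  endloop
 endfacet
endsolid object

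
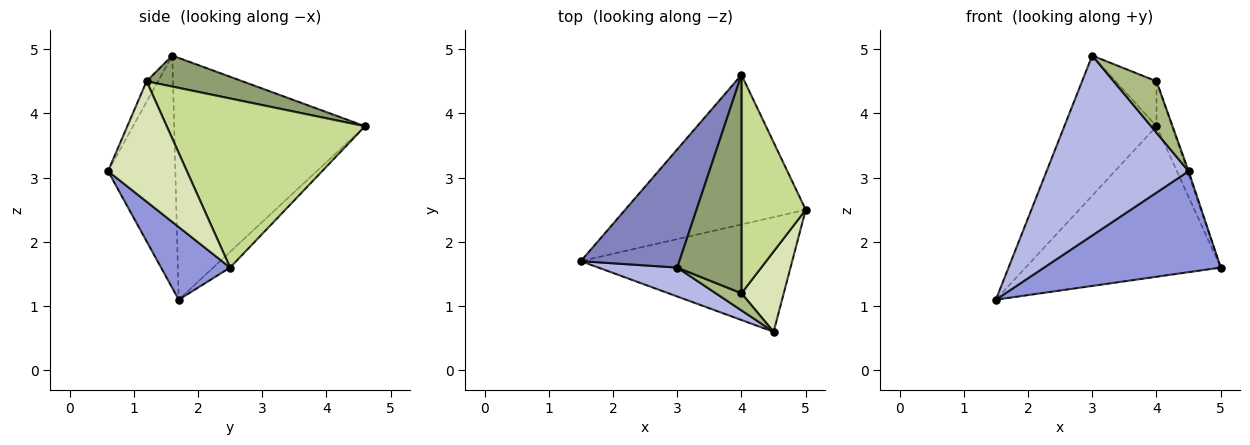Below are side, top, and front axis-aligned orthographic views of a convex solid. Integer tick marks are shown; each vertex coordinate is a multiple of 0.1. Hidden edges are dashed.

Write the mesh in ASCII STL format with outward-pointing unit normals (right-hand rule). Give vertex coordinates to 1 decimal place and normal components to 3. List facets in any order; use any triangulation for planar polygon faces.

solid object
 facet normal -0.061 0.708 -0.704
  outer loop
   vertex 4.0 4.6 3.8
   vertex 5.0 2.5 1.6
   vertex 1.5 1.7 1.1
  endloop
 endfacet
 facet normal -0.845 0.408 0.344
  outer loop
   vertex 3.0 1.6 4.9
   vertex 4.0 4.6 3.8
   vertex 1.5 1.7 1.1
  endloop
 endfacet
 facet normal 0.250 -0.640 -0.727
  outer loop
   vertex 4.5 0.6 3.1
   vertex 1.5 1.7 1.1
   vertex 5.0 2.5 1.6
  endloop
 endfacet
 facet normal -0.424 -0.894 0.144
  outer loop
   vertex 4.5 0.6 3.1
   vertex 3.0 1.6 4.9
   vertex 1.5 1.7 1.1
  endloop
 endfacet
 facet normal 0.427 0.182 0.886
  outer loop
   vertex 4.0 1.2 4.5
   vertex 4.0 4.6 3.8
   vertex 3.0 1.6 4.9
  endloop
 endfacet
 facet normal -0.245 -0.920 0.307
  outer loop
   vertex 4.0 1.2 4.5
   vertex 3.0 1.6 4.9
   vertex 4.5 0.6 3.1
  endloop
 endfacet
 facet normal 0.932 0.073 0.354
  outer loop
   vertex 4.0 1.2 4.5
   vertex 5.0 2.5 1.6
   vertex 4.0 4.6 3.8
  endloop
 endfacet
 facet normal 0.943 0.013 0.331
  outer loop
   vertex 4.0 1.2 4.5
   vertex 4.5 0.6 3.1
   vertex 5.0 2.5 1.6
  endloop
 endfacet
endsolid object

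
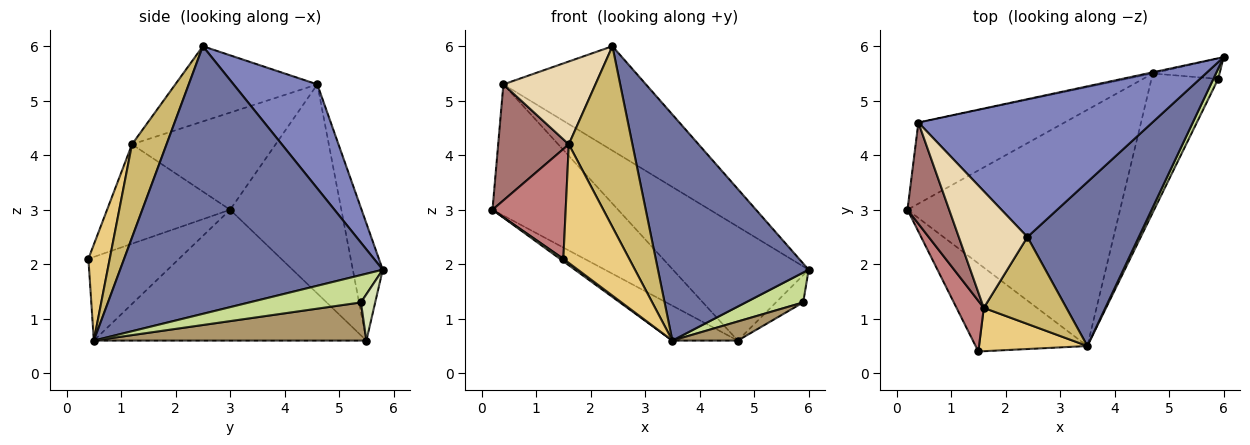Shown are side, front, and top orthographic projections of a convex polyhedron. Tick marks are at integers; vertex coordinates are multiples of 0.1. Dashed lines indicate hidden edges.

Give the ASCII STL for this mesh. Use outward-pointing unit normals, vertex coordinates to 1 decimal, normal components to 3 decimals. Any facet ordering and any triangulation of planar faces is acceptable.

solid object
 facet normal 0.816 -0.468 0.340
  outer loop
   vertex 2.4 2.5 6.0
   vertex 3.5 0.5 0.6
   vertex 6.0 5.8 1.9
  endloop
 endfacet
 facet normal 0.334 0.569 0.751
  outer loop
   vertex 0.4 4.6 5.3
   vertex 2.4 2.5 6.0
   vertex 6.0 5.8 1.9
  endloop
 endfacet
 facet normal -0.520 0.125 -0.845
  outer loop
   vertex 4.7 5.5 0.6
   vertex 3.5 0.5 0.6
   vertex 0.2 3.0 3.0
  endloop
 endfacet
 facet normal -0.602 0.679 -0.420
  outer loop
   vertex 4.7 5.5 0.6
   vertex 0.2 3.0 3.0
   vertex 0.4 4.6 5.3
  endloop
 endfacet
 facet normal -0.215 0.976 -0.010
  outer loop
   vertex 4.7 5.5 0.6
   vertex 0.4 4.6 5.3
   vertex 6.0 5.8 1.9
  endloop
 endfacet
 facet normal -0.599 -0.023 -0.800
  outer loop
   vertex 1.5 0.4 2.1
   vertex 0.2 3.0 3.0
   vertex 3.5 0.5 0.6
  endloop
 endfacet
 facet normal 0.878 -0.452 0.155
  outer loop
   vertex 5.9 5.4 1.3
   vertex 6.0 5.8 1.9
   vertex 3.5 0.5 0.6
  endloop
 endfacet
 facet normal 0.385 0.737 -0.555
  outer loop
   vertex 5.9 5.4 1.3
   vertex 4.7 5.5 0.6
   vertex 6.0 5.8 1.9
  endloop
 endfacet
 facet normal 0.493 -0.118 -0.862
  outer loop
   vertex 5.9 5.4 1.3
   vertex 3.5 0.5 0.6
   vertex 4.7 5.5 0.6
  endloop
 endfacet
 facet normal 0.439 -0.810 0.389
  outer loop
   vertex 1.6 1.2 4.2
   vertex 3.5 0.5 0.6
   vertex 2.4 2.5 6.0
  endloop
 endfacet
 facet normal 0.291 -0.899 0.328
  outer loop
   vertex 1.6 1.2 4.2
   vertex 1.5 0.4 2.1
   vertex 3.5 0.5 0.6
  endloop
 endfacet
 facet normal -0.666 -0.432 0.608
  outer loop
   vertex 1.6 1.2 4.2
   vertex 2.4 2.5 6.0
   vertex 0.4 4.6 5.3
  endloop
 endfacet
 facet normal -0.837 -0.412 0.359
  outer loop
   vertex 1.6 1.2 4.2
   vertex 0.4 4.6 5.3
   vertex 0.2 3.0 3.0
  endloop
 endfacet
 facet normal -0.836 -0.498 0.229
  outer loop
   vertex 1.6 1.2 4.2
   vertex 0.2 3.0 3.0
   vertex 1.5 0.4 2.1
  endloop
 endfacet
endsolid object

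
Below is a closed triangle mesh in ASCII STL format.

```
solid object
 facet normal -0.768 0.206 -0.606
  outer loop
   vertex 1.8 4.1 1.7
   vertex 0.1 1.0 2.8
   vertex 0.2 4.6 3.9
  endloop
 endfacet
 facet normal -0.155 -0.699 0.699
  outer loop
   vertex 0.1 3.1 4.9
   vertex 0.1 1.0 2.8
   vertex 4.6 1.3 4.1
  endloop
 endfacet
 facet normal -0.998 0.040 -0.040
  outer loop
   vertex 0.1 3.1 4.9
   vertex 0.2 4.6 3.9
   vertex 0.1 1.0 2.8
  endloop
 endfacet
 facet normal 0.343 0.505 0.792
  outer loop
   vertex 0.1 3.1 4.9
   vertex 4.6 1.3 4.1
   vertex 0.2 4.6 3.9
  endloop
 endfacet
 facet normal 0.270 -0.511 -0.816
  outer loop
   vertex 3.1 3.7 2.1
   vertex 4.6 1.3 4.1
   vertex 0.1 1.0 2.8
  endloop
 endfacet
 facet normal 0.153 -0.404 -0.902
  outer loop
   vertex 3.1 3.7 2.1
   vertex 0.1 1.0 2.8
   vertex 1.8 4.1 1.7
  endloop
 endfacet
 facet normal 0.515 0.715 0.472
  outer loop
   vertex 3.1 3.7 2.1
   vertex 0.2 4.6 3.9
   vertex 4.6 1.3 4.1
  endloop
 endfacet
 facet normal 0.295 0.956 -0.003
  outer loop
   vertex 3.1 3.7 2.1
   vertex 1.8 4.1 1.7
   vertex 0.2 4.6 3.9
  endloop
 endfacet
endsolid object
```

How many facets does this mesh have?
8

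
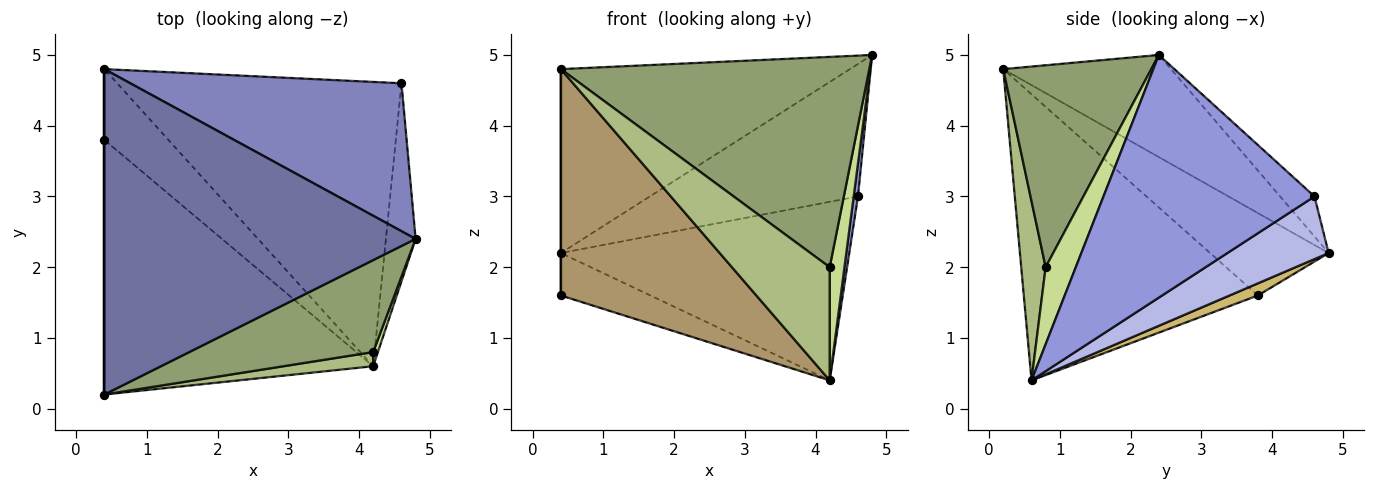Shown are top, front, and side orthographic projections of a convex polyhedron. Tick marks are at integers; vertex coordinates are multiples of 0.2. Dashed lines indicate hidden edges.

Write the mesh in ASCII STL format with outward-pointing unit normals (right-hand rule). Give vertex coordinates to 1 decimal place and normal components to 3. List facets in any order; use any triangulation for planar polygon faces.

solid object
 facet normal -0.275 0.473 0.837
  outer loop
   vertex 0.4 4.8 2.2
   vertex 0.4 0.2 4.8
   vertex 4.8 2.4 5.0
  endloop
 endfacet
 facet normal -0.109 0.663 0.740
  outer loop
   vertex 4.6 4.6 3.0
   vertex 0.4 4.8 2.2
   vertex 4.8 2.4 5.0
  endloop
 endfacet
 facet normal 0.992 -0.020 -0.122
  outer loop
   vertex 4.6 4.6 3.0
   vertex 4.8 2.4 5.0
   vertex 4.2 0.6 0.4
  endloop
 endfacet
 facet normal 0.183 0.523 -0.832
  outer loop
   vertex 4.6 4.6 3.0
   vertex 4.2 0.6 0.4
   vertex 0.4 4.8 2.2
  endloop
 endfacet
 facet normal 0.403 -0.839 0.367
  outer loop
   vertex 4.2 0.8 2.0
   vertex 4.8 2.4 5.0
   vertex 0.4 0.2 4.8
  endloop
 endfacet
 facet normal 0.241 -0.963 0.120
  outer loop
   vertex 4.2 0.8 2.0
   vertex 0.4 0.2 4.8
   vertex 4.2 0.6 0.4
  endloop
 endfacet
 facet normal 0.897 -0.439 0.055
  outer loop
   vertex 4.2 0.8 2.0
   vertex 4.2 0.6 0.4
   vertex 4.8 2.4 5.0
  endloop
 endfacet
 facet normal -1.000 0.000 0.000
  outer loop
   vertex 0.4 3.8 1.6
   vertex 0.4 0.2 4.8
   vertex 0.4 4.8 2.2
  endloop
 endfacet
 facet normal -0.623 -0.520 -0.585
  outer loop
   vertex 0.4 3.8 1.6
   vertex 4.2 0.6 0.4
   vertex 0.4 0.2 4.8
  endloop
 endfacet
 facet normal 0.160 0.508 -0.846
  outer loop
   vertex 0.4 3.8 1.6
   vertex 0.4 4.8 2.2
   vertex 4.2 0.6 0.4
  endloop
 endfacet
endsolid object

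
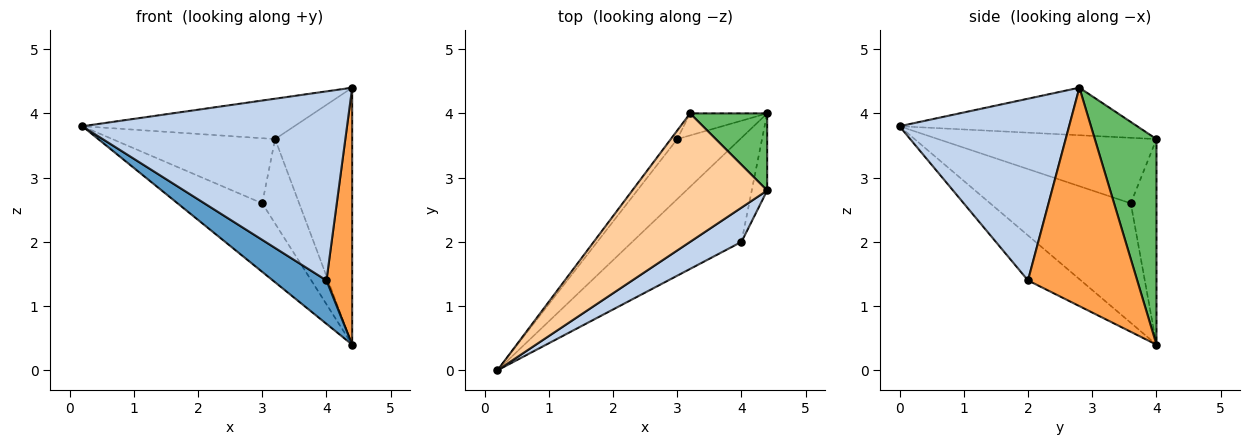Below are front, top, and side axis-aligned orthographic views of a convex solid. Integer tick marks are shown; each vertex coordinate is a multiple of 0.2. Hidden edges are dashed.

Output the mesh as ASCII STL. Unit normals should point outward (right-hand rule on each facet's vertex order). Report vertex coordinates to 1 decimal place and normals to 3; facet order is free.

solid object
 facet normal -0.355 -0.360 -0.863
  outer loop
   vertex 4.0 2.0 1.4
   vertex 0.2 0.0 3.8
   vertex 4.4 4.0 0.4
  endloop
 endfacet
 facet normal 0.533 -0.832 0.151
  outer loop
   vertex 4.0 2.0 1.4
   vertex 4.4 2.8 4.4
   vertex 0.2 0.0 3.8
  endloop
 endfacet
 facet normal 0.971 -0.229 -0.069
  outer loop
   vertex 4.0 2.0 1.4
   vertex 4.4 4.0 0.4
   vertex 4.4 2.8 4.4
  endloop
 endfacet
 facet normal -0.319 0.284 0.904
  outer loop
   vertex 3.2 4.0 3.6
   vertex 0.2 0.0 3.8
   vertex 4.4 2.8 4.4
  endloop
 endfacet
 facet normal 0.608 0.760 0.228
  outer loop
   vertex 3.2 4.0 3.6
   vertex 4.4 2.8 4.4
   vertex 4.4 4.0 0.4
  endloop
 endfacet
 facet normal -0.781 0.470 -0.411
  outer loop
   vertex 3.0 3.6 2.6
   vertex 4.4 4.0 0.4
   vertex 0.2 0.0 3.8
  endloop
 endfacet
 facet normal -0.799 0.596 -0.078
  outer loop
   vertex 3.0 3.6 2.6
   vertex 0.2 0.0 3.8
   vertex 3.2 4.0 3.6
  endloop
 endfacet
 facet normal -0.558 0.803 -0.209
  outer loop
   vertex 3.0 3.6 2.6
   vertex 3.2 4.0 3.6
   vertex 4.4 4.0 0.4
  endloop
 endfacet
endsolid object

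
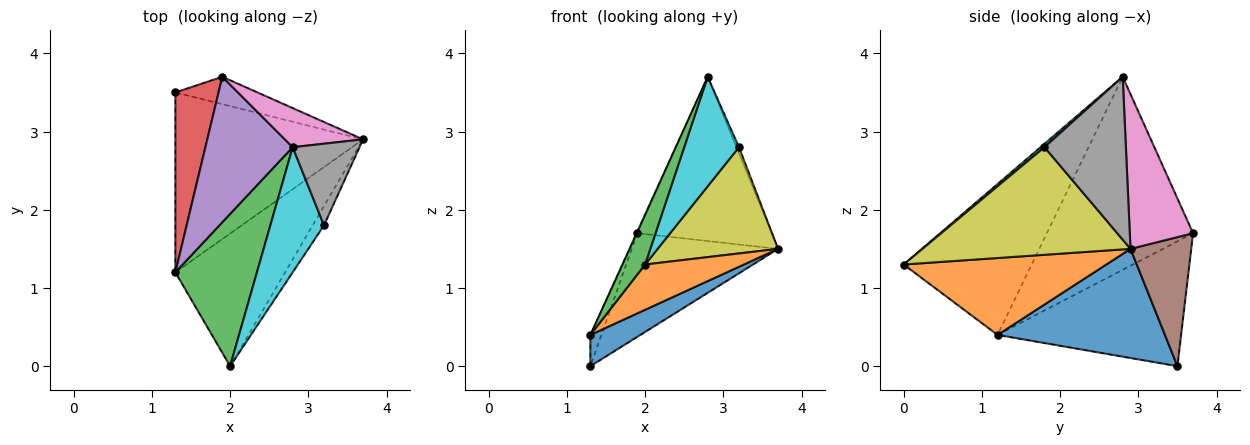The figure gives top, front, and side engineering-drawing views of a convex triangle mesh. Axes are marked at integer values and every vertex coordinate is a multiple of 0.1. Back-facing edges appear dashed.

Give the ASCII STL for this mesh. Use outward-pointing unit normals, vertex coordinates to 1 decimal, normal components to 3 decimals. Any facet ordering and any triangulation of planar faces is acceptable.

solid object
 facet normal 0.497 -0.149 -0.855
  outer loop
   vertex 1.3 3.5 0.0
   vertex 3.7 2.9 1.5
   vertex 1.3 1.2 0.4
  endloop
 endfacet
 facet normal 0.552 -0.269 -0.789
  outer loop
   vertex 2.0 0.0 1.3
   vertex 1.3 1.2 0.4
   vertex 3.7 2.9 1.5
  endloop
 endfacet
 facet normal -0.869 -0.155 0.470
  outer loop
   vertex 2.0 0.0 1.3
   vertex 2.8 2.8 3.7
   vertex 1.3 1.2 0.4
  endloop
 endfacet
 facet normal -0.944 0.057 0.326
  outer loop
   vertex 1.9 3.7 1.7
   vertex 1.3 3.5 0.0
   vertex 1.3 1.2 0.4
  endloop
 endfacet
 facet normal -0.911 0.004 0.412
  outer loop
   vertex 1.9 3.7 1.7
   vertex 1.3 1.2 0.4
   vertex 2.8 2.8 3.7
  endloop
 endfacet
 facet normal 0.372 0.897 -0.237
  outer loop
   vertex 1.9 3.7 1.7
   vertex 3.7 2.9 1.5
   vertex 1.3 3.5 0.0
  endloop
 endfacet
 facet normal 0.416 0.884 0.211
  outer loop
   vertex 1.9 3.7 1.7
   vertex 2.8 2.8 3.7
   vertex 3.7 2.9 1.5
  endloop
 endfacet
 facet normal 0.925 0.028 0.380
  outer loop
   vertex 3.2 1.8 2.8
   vertex 3.7 2.9 1.5
   vertex 2.8 2.8 3.7
  endloop
 endfacet
 facet normal 0.862 -0.499 -0.091
  outer loop
   vertex 3.2 1.8 2.8
   vertex 2.0 0.0 1.3
   vertex 3.7 2.9 1.5
  endloop
 endfacet
 facet normal 0.047 -0.658 0.752
  outer loop
   vertex 3.2 1.8 2.8
   vertex 2.8 2.8 3.7
   vertex 2.0 0.0 1.3
  endloop
 endfacet
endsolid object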